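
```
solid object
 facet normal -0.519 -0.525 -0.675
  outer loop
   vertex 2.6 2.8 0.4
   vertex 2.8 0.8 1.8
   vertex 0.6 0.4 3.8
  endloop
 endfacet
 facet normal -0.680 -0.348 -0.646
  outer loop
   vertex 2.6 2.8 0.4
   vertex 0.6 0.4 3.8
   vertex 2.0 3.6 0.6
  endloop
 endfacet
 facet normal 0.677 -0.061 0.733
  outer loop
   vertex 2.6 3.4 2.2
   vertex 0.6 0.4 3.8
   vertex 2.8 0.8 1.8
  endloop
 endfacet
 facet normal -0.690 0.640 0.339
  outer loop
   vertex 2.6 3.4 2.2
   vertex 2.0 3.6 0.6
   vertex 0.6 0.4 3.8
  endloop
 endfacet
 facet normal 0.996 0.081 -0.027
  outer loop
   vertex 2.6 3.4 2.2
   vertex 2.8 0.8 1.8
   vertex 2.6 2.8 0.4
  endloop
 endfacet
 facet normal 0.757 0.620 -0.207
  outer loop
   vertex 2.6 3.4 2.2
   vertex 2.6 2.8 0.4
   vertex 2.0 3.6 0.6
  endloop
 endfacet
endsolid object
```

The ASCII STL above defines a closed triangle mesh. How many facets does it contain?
6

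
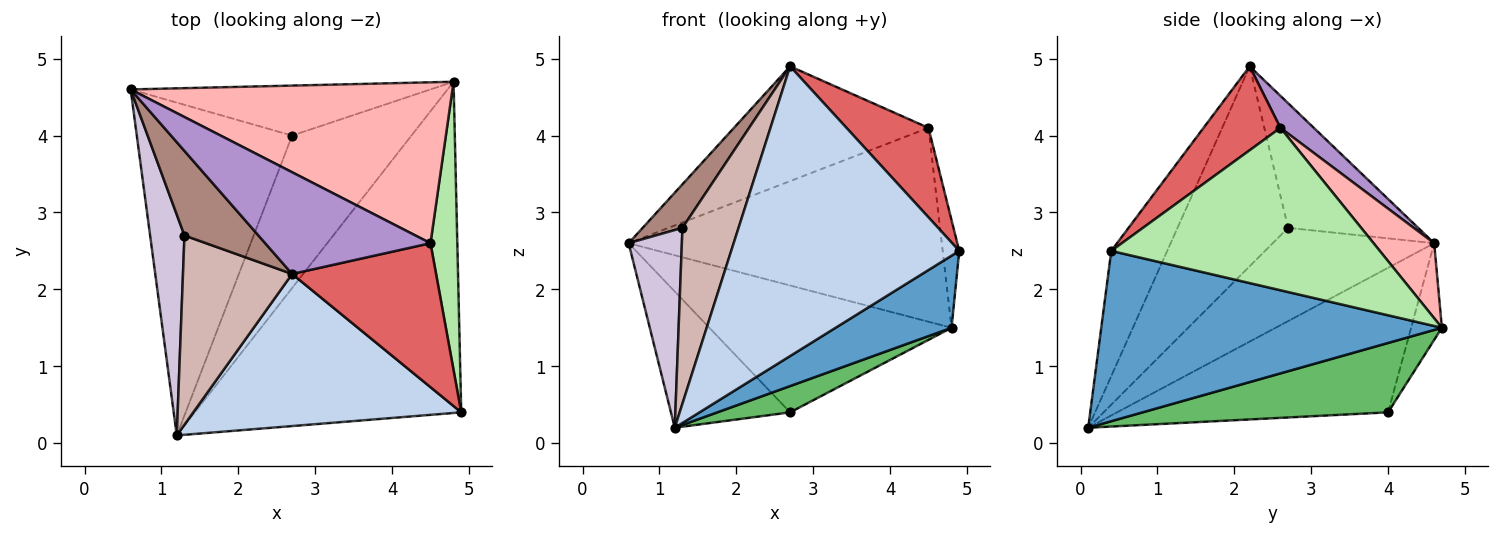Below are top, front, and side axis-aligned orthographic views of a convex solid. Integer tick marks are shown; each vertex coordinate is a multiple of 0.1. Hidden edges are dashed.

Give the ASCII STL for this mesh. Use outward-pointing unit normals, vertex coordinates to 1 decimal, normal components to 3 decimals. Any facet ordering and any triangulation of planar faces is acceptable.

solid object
 facet normal 0.530 -0.180 -0.829
  outer loop
   vertex 1.2 0.1 0.2
   vertex 4.8 4.7 1.5
   vertex 4.9 0.4 2.5
  endloop
 endfacet
 facet normal -0.212 -0.865 0.454
  outer loop
   vertex 2.7 2.2 4.9
   vertex 1.2 0.1 0.2
   vertex 4.9 0.4 2.5
  endloop
 endfacet
 facet normal -0.117 0.924 -0.364
  outer loop
   vertex 2.7 4.0 0.4
   vertex 0.6 4.6 2.6
   vertex 4.8 4.7 1.5
  endloop
 endfacet
 facet normal -0.653 0.287 -0.701
  outer loop
   vertex 2.7 4.0 0.4
   vertex 1.2 0.1 0.2
   vertex 0.6 4.6 2.6
  endloop
 endfacet
 facet normal 0.497 -0.147 -0.855
  outer loop
   vertex 2.7 4.0 0.4
   vertex 4.8 4.7 1.5
   vertex 1.2 0.1 0.2
  endloop
 endfacet
 facet normal 0.985 0.061 0.163
  outer loop
   vertex 4.5 2.6 4.1
   vertex 4.9 0.4 2.5
   vertex 4.8 4.7 1.5
  endloop
 endfacet
 facet normal 0.443 -0.473 0.761
  outer loop
   vertex 4.5 2.6 4.1
   vertex 2.7 2.2 4.9
   vertex 4.9 0.4 2.5
  endloop
 endfacet
 facet normal 0.147 0.761 0.632
  outer loop
   vertex 4.5 2.6 4.1
   vertex 4.8 4.7 1.5
   vertex 0.6 4.6 2.6
  endloop
 endfacet
 facet normal 0.128 0.742 0.658
  outer loop
   vertex 4.5 2.6 4.1
   vertex 0.6 4.6 2.6
   vertex 2.7 2.2 4.9
  endloop
 endfacet
 facet normal -0.897 -0.296 0.330
  outer loop
   vertex 1.3 2.7 2.8
   vertex 0.6 4.6 2.6
   vertex 1.2 0.1 0.2
  endloop
 endfacet
 facet normal -0.832 -0.254 0.494
  outer loop
   vertex 1.3 2.7 2.8
   vertex 2.7 2.2 4.9
   vertex 0.6 4.6 2.6
  endloop
 endfacet
 facet normal -0.802 -0.407 0.438
  outer loop
   vertex 1.3 2.7 2.8
   vertex 1.2 0.1 0.2
   vertex 2.7 2.2 4.9
  endloop
 endfacet
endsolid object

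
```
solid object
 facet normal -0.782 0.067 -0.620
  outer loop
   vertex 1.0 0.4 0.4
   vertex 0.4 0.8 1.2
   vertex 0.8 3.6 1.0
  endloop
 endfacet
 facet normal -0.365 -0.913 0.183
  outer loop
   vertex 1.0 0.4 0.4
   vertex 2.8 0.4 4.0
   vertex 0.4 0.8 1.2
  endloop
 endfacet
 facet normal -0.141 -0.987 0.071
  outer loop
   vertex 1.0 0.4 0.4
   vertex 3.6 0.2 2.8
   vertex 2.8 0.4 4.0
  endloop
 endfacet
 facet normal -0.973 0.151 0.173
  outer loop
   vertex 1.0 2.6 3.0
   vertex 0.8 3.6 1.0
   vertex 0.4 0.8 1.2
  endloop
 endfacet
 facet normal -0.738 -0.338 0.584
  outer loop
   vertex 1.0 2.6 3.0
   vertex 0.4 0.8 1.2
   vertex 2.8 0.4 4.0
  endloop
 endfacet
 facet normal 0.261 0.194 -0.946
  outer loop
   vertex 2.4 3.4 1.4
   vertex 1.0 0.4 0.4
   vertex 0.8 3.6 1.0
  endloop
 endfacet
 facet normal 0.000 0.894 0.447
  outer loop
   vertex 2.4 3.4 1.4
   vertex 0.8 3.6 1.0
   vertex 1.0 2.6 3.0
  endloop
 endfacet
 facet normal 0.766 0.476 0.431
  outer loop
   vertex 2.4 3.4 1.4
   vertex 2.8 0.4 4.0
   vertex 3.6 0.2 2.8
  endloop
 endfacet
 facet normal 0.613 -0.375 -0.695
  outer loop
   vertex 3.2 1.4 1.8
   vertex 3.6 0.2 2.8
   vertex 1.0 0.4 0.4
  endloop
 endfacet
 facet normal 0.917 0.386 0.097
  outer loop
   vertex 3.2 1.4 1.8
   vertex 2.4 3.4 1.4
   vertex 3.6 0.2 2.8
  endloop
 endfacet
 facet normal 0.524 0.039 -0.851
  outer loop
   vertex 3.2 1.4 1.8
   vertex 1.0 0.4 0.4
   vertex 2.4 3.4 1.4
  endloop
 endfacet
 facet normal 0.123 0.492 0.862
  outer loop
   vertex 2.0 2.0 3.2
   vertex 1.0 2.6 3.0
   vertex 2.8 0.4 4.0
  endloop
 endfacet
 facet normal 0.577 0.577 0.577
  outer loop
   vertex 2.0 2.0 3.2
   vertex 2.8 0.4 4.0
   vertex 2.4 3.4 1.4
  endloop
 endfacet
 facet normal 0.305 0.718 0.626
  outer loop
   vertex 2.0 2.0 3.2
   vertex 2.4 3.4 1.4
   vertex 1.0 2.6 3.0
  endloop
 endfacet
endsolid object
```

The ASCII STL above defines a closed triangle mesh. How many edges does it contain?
21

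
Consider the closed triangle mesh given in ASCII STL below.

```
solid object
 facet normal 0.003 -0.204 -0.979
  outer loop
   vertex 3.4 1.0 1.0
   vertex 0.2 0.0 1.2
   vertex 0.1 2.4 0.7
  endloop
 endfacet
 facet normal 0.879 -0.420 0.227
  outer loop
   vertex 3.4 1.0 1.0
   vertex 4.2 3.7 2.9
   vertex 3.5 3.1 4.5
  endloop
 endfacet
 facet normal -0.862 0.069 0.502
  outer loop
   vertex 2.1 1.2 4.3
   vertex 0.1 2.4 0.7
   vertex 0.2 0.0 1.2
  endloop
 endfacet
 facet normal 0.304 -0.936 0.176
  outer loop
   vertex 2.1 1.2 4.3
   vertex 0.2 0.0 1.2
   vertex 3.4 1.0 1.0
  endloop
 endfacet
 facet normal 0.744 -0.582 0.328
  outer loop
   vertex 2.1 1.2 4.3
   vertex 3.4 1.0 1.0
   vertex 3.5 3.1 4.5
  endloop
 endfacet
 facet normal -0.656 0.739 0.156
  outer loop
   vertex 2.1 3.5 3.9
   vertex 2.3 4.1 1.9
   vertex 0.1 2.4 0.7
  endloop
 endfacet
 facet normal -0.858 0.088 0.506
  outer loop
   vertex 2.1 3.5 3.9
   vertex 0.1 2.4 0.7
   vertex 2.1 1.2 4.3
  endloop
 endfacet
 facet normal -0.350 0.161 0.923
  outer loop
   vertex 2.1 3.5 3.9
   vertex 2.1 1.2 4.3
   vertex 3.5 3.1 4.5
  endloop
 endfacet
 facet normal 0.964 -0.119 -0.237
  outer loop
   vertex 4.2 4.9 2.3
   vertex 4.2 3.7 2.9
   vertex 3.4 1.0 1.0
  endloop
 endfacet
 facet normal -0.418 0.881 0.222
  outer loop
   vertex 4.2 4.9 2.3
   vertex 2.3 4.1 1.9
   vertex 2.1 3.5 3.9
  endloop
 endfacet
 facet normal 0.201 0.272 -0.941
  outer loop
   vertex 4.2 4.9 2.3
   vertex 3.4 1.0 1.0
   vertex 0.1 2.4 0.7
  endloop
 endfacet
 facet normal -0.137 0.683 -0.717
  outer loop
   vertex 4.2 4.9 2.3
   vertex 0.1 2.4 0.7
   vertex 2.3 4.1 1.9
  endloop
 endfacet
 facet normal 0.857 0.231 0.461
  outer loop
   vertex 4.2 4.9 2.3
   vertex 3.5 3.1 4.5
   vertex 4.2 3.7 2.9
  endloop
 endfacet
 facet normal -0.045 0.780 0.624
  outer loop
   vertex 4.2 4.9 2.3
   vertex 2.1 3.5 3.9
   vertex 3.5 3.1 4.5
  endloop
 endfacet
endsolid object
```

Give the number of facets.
14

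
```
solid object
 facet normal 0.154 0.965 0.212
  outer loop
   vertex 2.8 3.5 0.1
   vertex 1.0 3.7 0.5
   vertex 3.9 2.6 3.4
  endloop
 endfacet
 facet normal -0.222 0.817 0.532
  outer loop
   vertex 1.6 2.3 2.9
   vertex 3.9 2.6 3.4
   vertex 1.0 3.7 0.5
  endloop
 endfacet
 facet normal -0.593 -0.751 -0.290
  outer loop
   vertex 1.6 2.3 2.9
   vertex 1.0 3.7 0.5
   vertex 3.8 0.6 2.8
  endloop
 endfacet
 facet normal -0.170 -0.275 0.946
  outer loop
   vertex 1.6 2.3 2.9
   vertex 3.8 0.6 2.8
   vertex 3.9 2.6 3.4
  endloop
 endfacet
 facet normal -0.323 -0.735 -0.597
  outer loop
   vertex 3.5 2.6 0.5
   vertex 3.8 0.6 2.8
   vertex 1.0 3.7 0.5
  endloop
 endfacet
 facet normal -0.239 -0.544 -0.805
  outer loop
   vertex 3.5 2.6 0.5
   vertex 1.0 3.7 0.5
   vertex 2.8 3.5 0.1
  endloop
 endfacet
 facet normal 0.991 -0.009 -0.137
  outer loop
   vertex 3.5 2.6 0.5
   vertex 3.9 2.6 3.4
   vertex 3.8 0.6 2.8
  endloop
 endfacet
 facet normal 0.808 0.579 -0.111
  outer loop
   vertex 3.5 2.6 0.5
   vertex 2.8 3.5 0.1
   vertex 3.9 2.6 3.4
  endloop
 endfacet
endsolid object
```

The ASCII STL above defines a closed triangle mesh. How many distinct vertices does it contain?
6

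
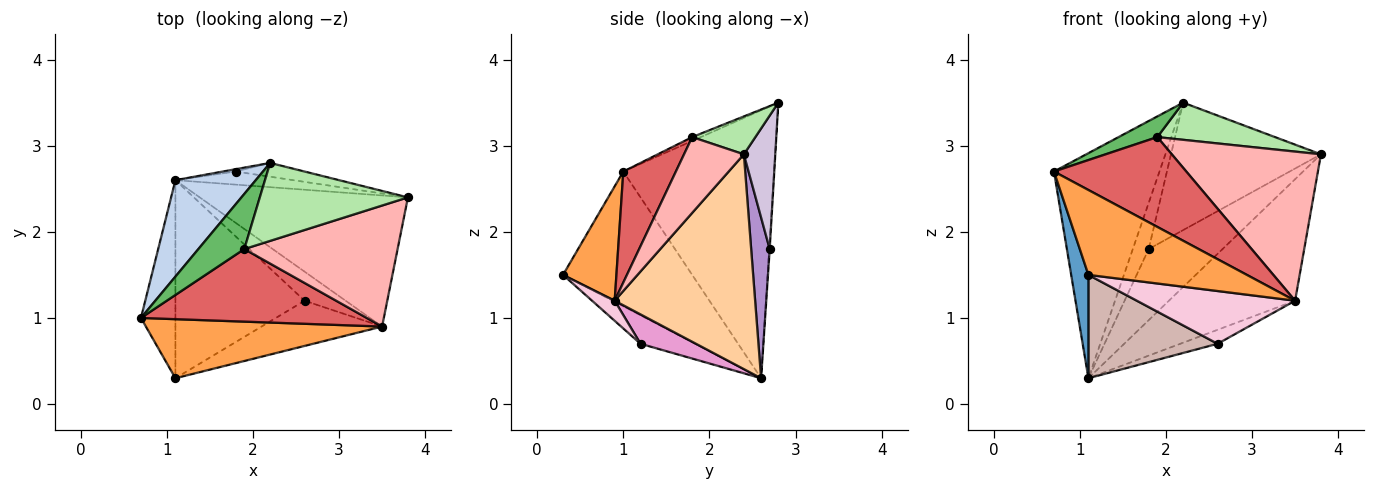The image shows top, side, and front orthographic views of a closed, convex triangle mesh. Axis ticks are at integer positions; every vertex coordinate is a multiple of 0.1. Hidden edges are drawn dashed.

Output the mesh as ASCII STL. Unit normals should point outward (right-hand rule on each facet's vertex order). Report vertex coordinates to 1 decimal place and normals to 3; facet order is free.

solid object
 facet normal -0.961 -0.128 -0.246
  outer loop
   vertex 1.1 0.3 1.5
   vertex 0.7 1.0 2.7
   vertex 1.1 2.6 0.3
  endloop
 endfacet
 facet normal -0.796 0.557 0.239
  outer loop
   vertex 2.2 2.8 3.5
   vertex 1.1 2.6 0.3
   vertex 0.7 1.0 2.7
  endloop
 endfacet
 facet normal 0.267 -0.791 0.550
  outer loop
   vertex 3.5 0.9 1.2
   vertex 0.7 1.0 2.7
   vertex 1.1 0.3 1.5
  endloop
 endfacet
 facet normal 0.603 0.542 -0.585
  outer loop
   vertex 3.5 0.9 1.2
   vertex 1.1 2.6 0.3
   vertex 3.8 2.4 2.9
  endloop
 endfacet
 facet normal -0.078 -0.350 0.933
  outer loop
   vertex 1.9 1.8 3.1
   vertex 2.2 2.8 3.5
   vertex 0.7 1.0 2.7
  endloop
 endfacet
 facet normal 0.225 -0.419 0.880
  outer loop
   vertex 1.9 1.8 3.1
   vertex 3.8 2.4 2.9
   vertex 2.2 2.8 3.5
  endloop
 endfacet
 facet normal 0.295 -0.743 0.601
  outer loop
   vertex 1.9 1.8 3.1
   vertex 0.7 1.0 2.7
   vertex 3.5 0.9 1.2
  endloop
 endfacet
 facet normal 0.297 -0.741 0.602
  outer loop
   vertex 1.9 1.8 3.1
   vertex 3.5 0.9 1.2
   vertex 3.8 2.4 2.9
  endloop
 endfacet
 facet normal 0.240 0.955 -0.176
  outer loop
   vertex 1.8 2.7 1.8
   vertex 3.8 2.4 2.9
   vertex 1.1 2.6 0.3
  endloop
 endfacet
 facet normal 0.204 0.973 -0.105
  outer loop
   vertex 1.8 2.7 1.8
   vertex 2.2 2.8 3.5
   vertex 3.8 2.4 2.9
  endloop
 endfacet
 facet normal -0.034 0.998 -0.051
  outer loop
   vertex 1.8 2.7 1.8
   vertex 1.1 2.6 0.3
   vertex 2.2 2.8 3.5
  endloop
 endfacet
 facet normal -0.192 -0.454 -0.870
  outer loop
   vertex 2.6 1.2 0.7
   vertex 1.1 0.3 1.5
   vertex 1.1 2.6 0.3
  endloop
 endfacet
 facet normal 0.542 0.365 -0.757
  outer loop
   vertex 2.6 1.2 0.7
   vertex 1.1 2.6 0.3
   vertex 3.5 0.9 1.2
  endloop
 endfacet
 facet normal 0.108 -0.755 -0.647
  outer loop
   vertex 2.6 1.2 0.7
   vertex 3.5 0.9 1.2
   vertex 1.1 0.3 1.5
  endloop
 endfacet
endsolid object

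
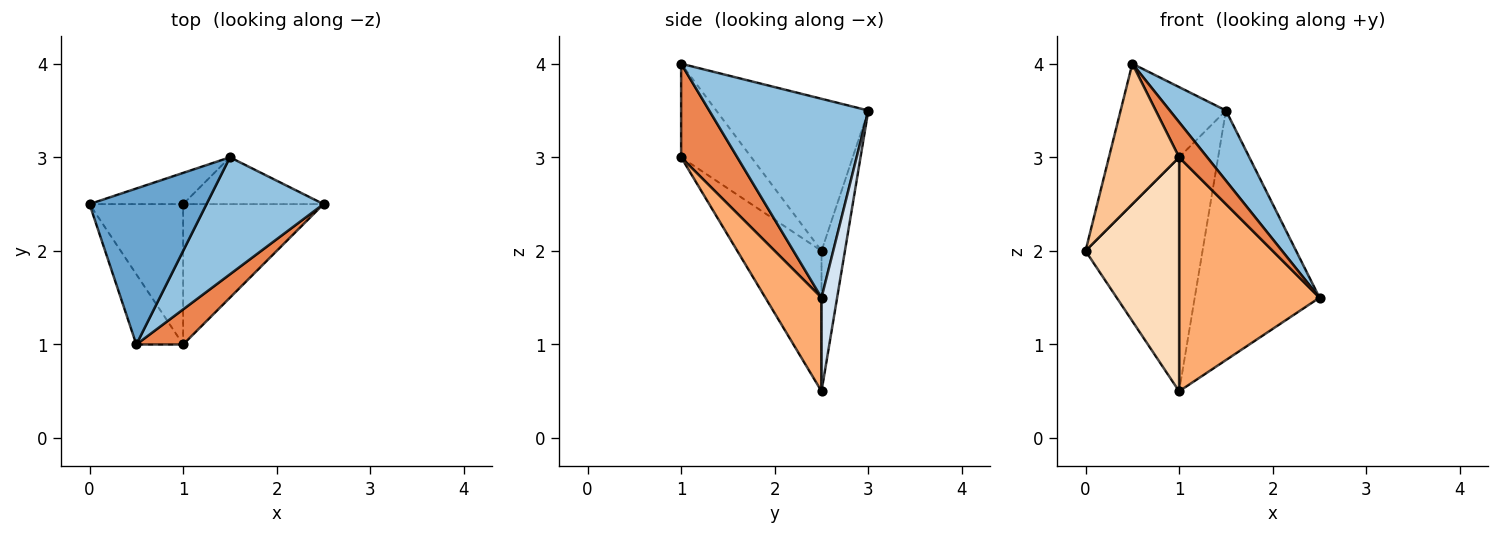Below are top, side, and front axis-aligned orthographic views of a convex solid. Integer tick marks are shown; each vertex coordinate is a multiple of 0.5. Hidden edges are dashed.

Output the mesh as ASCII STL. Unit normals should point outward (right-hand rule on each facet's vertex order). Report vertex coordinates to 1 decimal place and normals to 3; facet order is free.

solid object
 facet normal -0.695 0.481 0.535
  outer loop
   vertex 1.5 3.0 3.5
   vertex 0.0 2.5 2.0
   vertex 0.5 1.0 4.0
  endloop
 endfacet
 facet normal 0.825 -0.291 0.485
  outer loop
   vertex 1.5 3.0 3.5
   vertex 0.5 1.0 4.0
   vertex 2.5 2.5 1.5
  endloop
 endfacet
 facet normal -0.194 0.972 -0.130
  outer loop
   vertex 1.0 2.5 0.5
   vertex 0.0 2.5 2.0
   vertex 1.5 3.0 3.5
  endloop
 endfacet
 facet normal 0.122 0.976 -0.183
  outer loop
   vertex 1.0 2.5 0.5
   vertex 1.5 3.0 3.5
   vertex 2.5 2.5 1.5
  endloop
 endfacet
 facet normal 0.816 -0.408 0.408
  outer loop
   vertex 1.0 1.0 3.0
   vertex 2.5 2.5 1.5
   vertex 0.5 1.0 4.0
  endloop
 endfacet
 facet normal 0.324 -0.811 -0.487
  outer loop
   vertex 1.0 1.0 3.0
   vertex 1.0 2.5 0.5
   vertex 2.5 2.5 1.5
  endloop
 endfacet
 facet normal -0.667 -0.667 -0.333
  outer loop
   vertex 1.0 1.0 3.0
   vertex 0.5 1.0 4.0
   vertex 0.0 2.5 2.0
  endloop
 endfacet
 facet normal -0.611 -0.679 -0.407
  outer loop
   vertex 1.0 1.0 3.0
   vertex 0.0 2.5 2.0
   vertex 1.0 2.5 0.5
  endloop
 endfacet
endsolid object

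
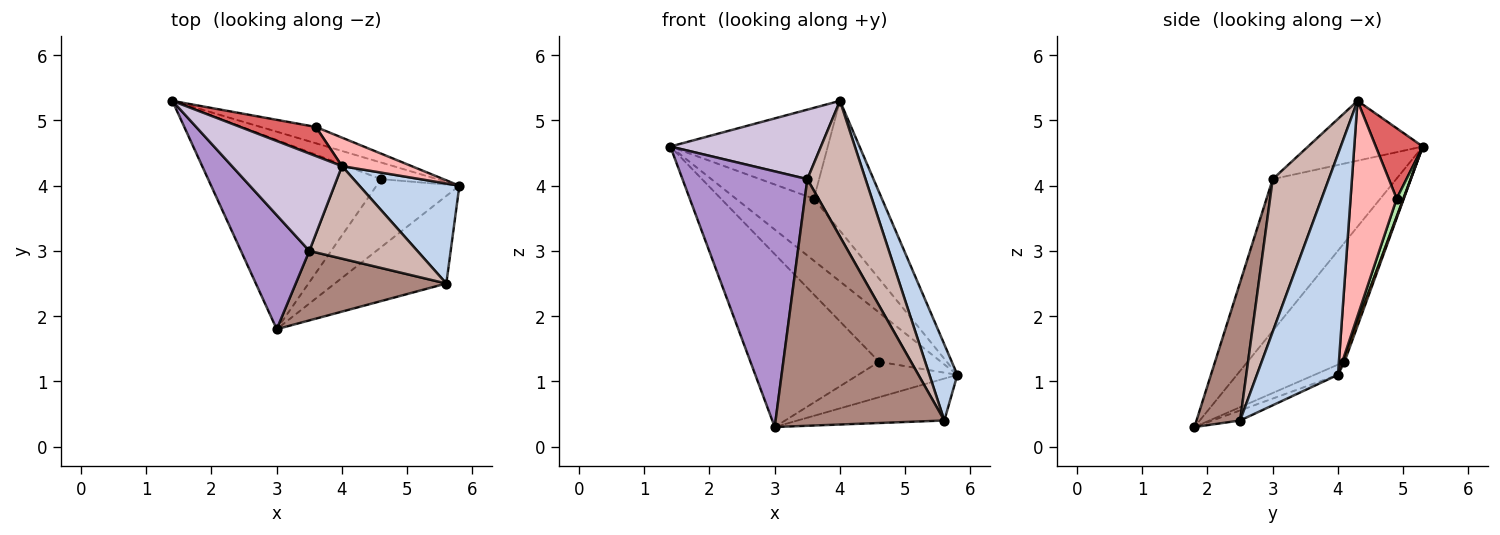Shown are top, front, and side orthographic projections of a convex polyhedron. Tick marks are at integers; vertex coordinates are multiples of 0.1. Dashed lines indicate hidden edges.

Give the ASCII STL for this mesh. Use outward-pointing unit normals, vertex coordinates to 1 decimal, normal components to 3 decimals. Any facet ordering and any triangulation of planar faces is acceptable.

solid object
 facet normal -0.081 0.430 -0.899
  outer loop
   vertex 5.6 2.5 0.4
   vertex 3.0 1.8 0.3
   vertex 5.8 4.0 1.1
  endloop
 endfacet
 facet normal 0.869 -0.300 0.394
  outer loop
   vertex 5.6 2.5 0.4
   vertex 5.8 4.0 1.1
   vertex 4.0 4.3 5.3
  endloop
 endfacet
 facet normal 0.026 0.947 -0.320
  outer loop
   vertex 4.6 4.1 1.3
   vertex 1.4 5.3 4.6
   vertex 5.8 4.0 1.1
  endloop
 endfacet
 facet normal -0.453 0.601 -0.658
  outer loop
   vertex 4.6 4.1 1.3
   vertex 3.0 1.8 0.3
   vertex 1.4 5.3 4.6
  endloop
 endfacet
 facet normal -0.109 0.459 -0.882
  outer loop
   vertex 4.6 4.1 1.3
   vertex 5.8 4.0 1.1
   vertex 3.0 1.8 0.3
  endloop
 endfacet
 facet normal 0.083 0.964 -0.254
  outer loop
   vertex 3.6 4.9 3.8
   vertex 5.8 4.0 1.1
   vertex 1.4 5.3 4.6
  endloop
 endfacet
 facet normal 0.273 0.916 0.294
  outer loop
   vertex 3.6 4.9 3.8
   vertex 1.4 5.3 4.6
   vertex 4.0 4.3 5.3
  endloop
 endfacet
 facet normal 0.552 0.814 0.178
  outer loop
   vertex 3.6 4.9 3.8
   vertex 4.0 4.3 5.3
   vertex 5.8 4.0 1.1
  endloop
 endfacet
 facet normal -0.670 -0.678 0.302
  outer loop
   vertex 3.5 3.0 4.1
   vertex 1.4 5.3 4.6
   vertex 3.0 1.8 0.3
  endloop
 endfacet
 facet normal -0.405 -0.531 0.744
  outer loop
   vertex 3.5 3.0 4.1
   vertex 4.0 4.3 5.3
   vertex 1.4 5.3 4.6
  endloop
 endfacet
 facet normal 0.241 -0.934 0.263
  outer loop
   vertex 3.5 3.0 4.1
   vertex 3.0 1.8 0.3
   vertex 5.6 2.5 0.4
  endloop
 endfacet
 facet normal 0.623 -0.646 0.441
  outer loop
   vertex 3.5 3.0 4.1
   vertex 5.6 2.5 0.4
   vertex 4.0 4.3 5.3
  endloop
 endfacet
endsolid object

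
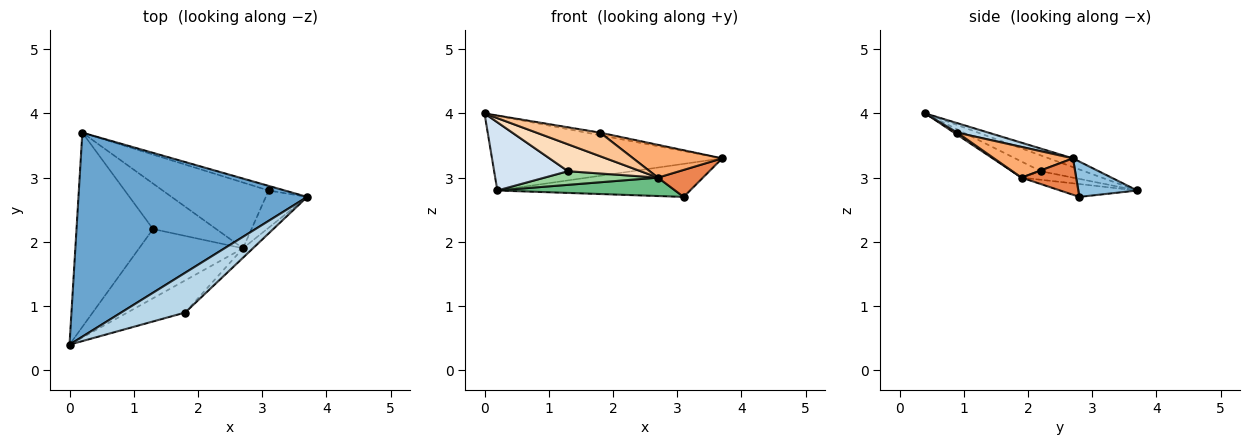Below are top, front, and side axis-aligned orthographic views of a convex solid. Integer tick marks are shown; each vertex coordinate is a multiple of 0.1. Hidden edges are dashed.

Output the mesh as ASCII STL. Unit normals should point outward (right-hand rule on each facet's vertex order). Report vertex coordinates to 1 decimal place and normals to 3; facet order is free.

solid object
 facet normal -0.036 0.343 0.938
  outer loop
   vertex 0.2 3.7 2.8
   vertex 0.0 0.4 4.0
   vertex 3.7 2.7 3.3
  endloop
 endfacet
 facet normal 0.290 0.948 -0.132
  outer loop
   vertex 3.1 2.8 2.7
   vertex 0.2 3.7 2.8
   vertex 3.7 2.7 3.3
  endloop
 endfacet
 facet normal 0.147 0.065 0.987
  outer loop
   vertex 1.8 0.9 3.7
   vertex 3.7 2.7 3.3
   vertex 0.0 0.4 4.0
  endloop
 endfacet
 facet normal -0.191 -0.325 -0.926
  outer loop
   vertex 1.3 2.2 3.1
   vertex 0.0 0.4 4.0
   vertex 0.2 3.7 2.8
  endloop
 endfacet
 facet normal 0.580 -0.478 -0.660
  outer loop
   vertex 2.7 1.9 3.0
   vertex 3.1 2.8 2.7
   vertex 3.7 2.7 3.3
  endloop
 endfacet
 facet normal 0.648 -0.731 -0.211
  outer loop
   vertex 2.7 1.9 3.0
   vertex 3.7 2.7 3.3
   vertex 1.8 0.9 3.7
  endloop
 endfacet
 facet normal 0.030 -0.591 -0.806
  outer loop
   vertex 2.7 1.9 3.0
   vertex 1.8 0.9 3.7
   vertex 0.0 0.4 4.0
  endloop
 endfacet
 facet normal -0.143 -0.358 -0.923
  outer loop
   vertex 2.7 1.9 3.0
   vertex 0.0 0.4 4.0
   vertex 1.3 2.2 3.1
  endloop
 endfacet
 facet normal -0.116 -0.267 -0.957
  outer loop
   vertex 2.7 1.9 3.0
   vertex 0.2 3.7 2.8
   vertex 3.1 2.8 2.7
  endloop
 endfacet
 facet normal -0.129 -0.284 -0.950
  outer loop
   vertex 2.7 1.9 3.0
   vertex 1.3 2.2 3.1
   vertex 0.2 3.7 2.8
  endloop
 endfacet
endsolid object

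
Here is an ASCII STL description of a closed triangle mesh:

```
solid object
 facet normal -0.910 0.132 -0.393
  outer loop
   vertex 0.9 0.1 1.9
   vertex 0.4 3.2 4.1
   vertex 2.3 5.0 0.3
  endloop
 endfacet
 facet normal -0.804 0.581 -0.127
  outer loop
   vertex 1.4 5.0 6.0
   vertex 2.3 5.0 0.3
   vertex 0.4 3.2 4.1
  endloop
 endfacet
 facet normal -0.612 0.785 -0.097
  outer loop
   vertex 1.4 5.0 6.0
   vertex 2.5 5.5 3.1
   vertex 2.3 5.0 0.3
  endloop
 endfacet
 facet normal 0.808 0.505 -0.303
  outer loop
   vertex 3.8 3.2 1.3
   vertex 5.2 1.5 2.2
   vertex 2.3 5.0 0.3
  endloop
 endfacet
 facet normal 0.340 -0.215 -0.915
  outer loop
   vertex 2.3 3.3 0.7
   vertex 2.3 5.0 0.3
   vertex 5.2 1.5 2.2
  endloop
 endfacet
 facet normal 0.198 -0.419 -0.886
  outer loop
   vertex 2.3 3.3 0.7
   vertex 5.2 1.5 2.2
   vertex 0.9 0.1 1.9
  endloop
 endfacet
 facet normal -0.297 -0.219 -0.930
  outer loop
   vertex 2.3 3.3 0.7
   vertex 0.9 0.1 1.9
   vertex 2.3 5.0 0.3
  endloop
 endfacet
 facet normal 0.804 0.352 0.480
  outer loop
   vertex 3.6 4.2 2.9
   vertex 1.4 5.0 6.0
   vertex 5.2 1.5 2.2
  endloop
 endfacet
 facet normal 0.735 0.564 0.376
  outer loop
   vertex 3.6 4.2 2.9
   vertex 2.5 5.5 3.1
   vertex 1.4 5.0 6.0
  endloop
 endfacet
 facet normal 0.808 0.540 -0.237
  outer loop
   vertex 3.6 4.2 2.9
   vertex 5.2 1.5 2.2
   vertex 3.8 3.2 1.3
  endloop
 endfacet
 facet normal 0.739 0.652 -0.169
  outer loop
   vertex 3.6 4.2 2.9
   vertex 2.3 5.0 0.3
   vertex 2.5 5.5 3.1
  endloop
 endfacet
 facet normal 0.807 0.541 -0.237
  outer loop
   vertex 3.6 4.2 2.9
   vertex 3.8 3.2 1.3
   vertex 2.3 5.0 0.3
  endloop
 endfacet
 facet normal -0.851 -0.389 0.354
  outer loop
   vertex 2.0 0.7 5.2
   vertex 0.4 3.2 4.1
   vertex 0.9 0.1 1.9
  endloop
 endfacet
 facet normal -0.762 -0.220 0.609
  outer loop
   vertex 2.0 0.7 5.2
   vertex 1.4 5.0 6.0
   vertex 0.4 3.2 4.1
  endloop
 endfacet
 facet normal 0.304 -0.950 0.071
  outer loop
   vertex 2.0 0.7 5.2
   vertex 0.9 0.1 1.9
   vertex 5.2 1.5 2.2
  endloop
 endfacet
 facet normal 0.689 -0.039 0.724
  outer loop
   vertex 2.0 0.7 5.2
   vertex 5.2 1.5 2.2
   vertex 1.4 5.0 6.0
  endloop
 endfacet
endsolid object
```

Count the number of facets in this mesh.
16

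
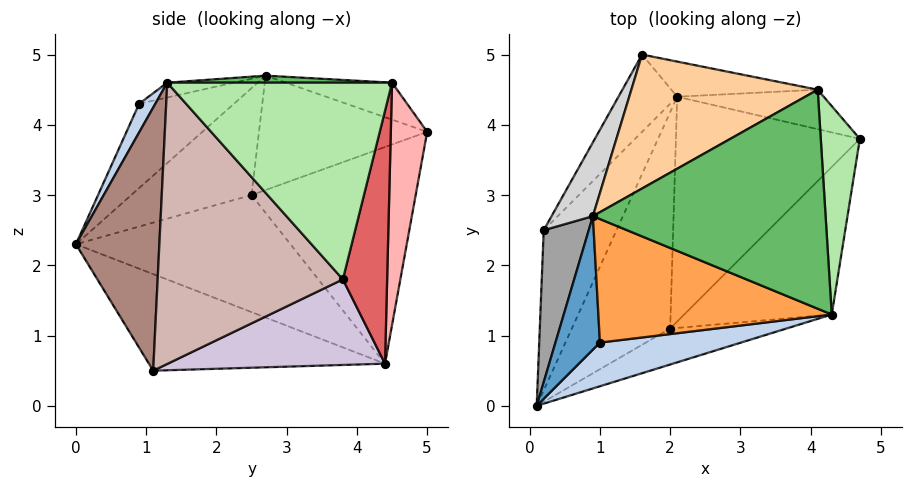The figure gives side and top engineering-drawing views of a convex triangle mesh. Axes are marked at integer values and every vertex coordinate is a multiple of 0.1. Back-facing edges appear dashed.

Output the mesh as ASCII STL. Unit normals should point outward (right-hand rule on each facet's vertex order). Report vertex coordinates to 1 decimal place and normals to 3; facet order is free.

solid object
 facet normal -0.874 -0.151 0.461
  outer loop
   vertex 1.0 0.9 4.3
   vertex 0.9 2.7 4.7
   vertex 0.1 0.0 2.3
  endloop
 endfacet
 facet normal 0.077 -0.922 0.380
  outer loop
   vertex 1.0 0.9 4.3
   vertex 0.1 0.0 2.3
   vertex 4.3 1.3 4.6
  endloop
 endfacet
 facet normal -0.062 -0.220 0.974
  outer loop
   vertex 1.0 0.9 4.3
   vertex 4.3 1.3 4.6
   vertex 0.9 2.7 4.7
  endloop
 endfacet
 facet normal -0.181 0.372 0.911
  outer loop
   vertex 4.1 4.5 4.6
   vertex 1.6 5.0 3.9
   vertex 0.9 2.7 4.7
  endloop
 endfacet
 facet normal 0.030 0.002 1.000
  outer loop
   vertex 4.1 4.5 4.6
   vertex 0.9 2.7 4.7
   vertex 4.3 1.3 4.6
  endloop
 endfacet
 facet normal 0.979 0.061 0.194
  outer loop
   vertex 4.1 4.5 4.6
   vertex 4.3 1.3 4.6
   vertex 4.7 3.8 1.8
  endloop
 endfacet
 facet normal 0.296 0.940 -0.171
  outer loop
   vertex 4.1 4.5 4.6
   vertex 4.7 3.8 1.8
   vertex 2.1 4.4 0.6
  endloop
 endfacet
 facet normal 0.232 0.963 -0.140
  outer loop
   vertex 4.1 4.5 4.6
   vertex 2.1 4.4 0.6
   vertex 1.6 5.0 3.9
  endloop
 endfacet
 facet normal -0.700 0.043 -0.713
  outer loop
   vertex 2.0 1.1 0.5
   vertex 0.1 0.0 2.3
   vertex 2.1 4.4 0.6
  endloop
 endfacet
 facet normal 0.422 0.015 -0.907
  outer loop
   vertex 2.0 1.1 0.5
   vertex 2.1 4.4 0.6
   vertex 4.7 3.8 1.8
  endloop
 endfacet
 facet normal 0.373 -0.913 -0.165
  outer loop
   vertex 2.0 1.1 0.5
   vertex 4.3 1.3 4.6
   vertex 0.1 0.0 2.3
  endloop
 endfacet
 facet normal 0.738 -0.552 -0.387
  outer loop
   vertex 2.0 1.1 0.5
   vertex 4.7 3.8 1.8
   vertex 4.3 1.3 4.6
  endloop
 endfacet
 facet normal -0.835 0.179 -0.520
  outer loop
   vertex 0.2 2.5 3.0
   vertex 2.1 4.4 0.6
   vertex 0.1 0.0 2.3
  endloop
 endfacet
 facet normal -0.815 0.536 -0.221
  outer loop
   vertex 0.2 2.5 3.0
   vertex 1.6 5.0 3.9
   vertex 2.1 4.4 0.6
  endloop
 endfacet
 facet normal -0.919 -0.072 0.387
  outer loop
   vertex 0.2 2.5 3.0
   vertex 0.1 0.0 2.3
   vertex 0.9 2.7 4.7
  endloop
 endfacet
 facet normal -0.872 0.375 0.315
  outer loop
   vertex 0.2 2.5 3.0
   vertex 0.9 2.7 4.7
   vertex 1.6 5.0 3.9
  endloop
 endfacet
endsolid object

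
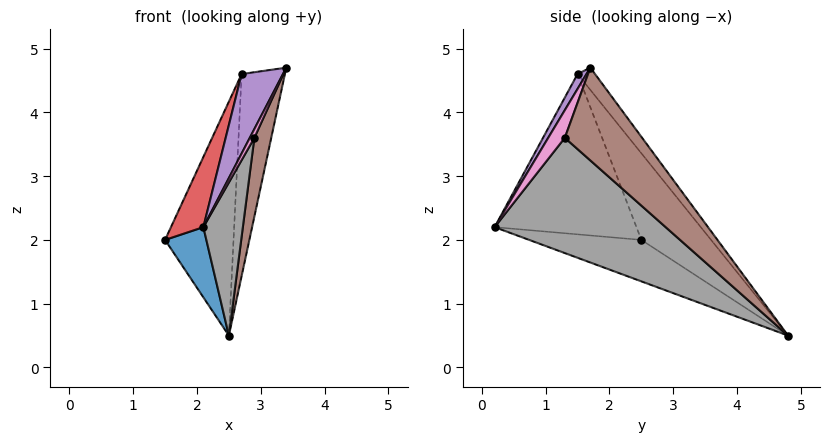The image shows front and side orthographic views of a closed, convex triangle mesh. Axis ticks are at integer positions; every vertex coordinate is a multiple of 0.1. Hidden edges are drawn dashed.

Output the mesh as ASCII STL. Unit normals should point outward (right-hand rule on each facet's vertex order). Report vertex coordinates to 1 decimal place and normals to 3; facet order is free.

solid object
 facet normal -0.614 -0.226 -0.756
  outer loop
   vertex 2.1 0.2 2.2
   vertex 1.5 2.5 2.0
   vertex 2.5 4.8 0.5
  endloop
 endfacet
 facet normal -0.612 0.601 0.514
  outer loop
   vertex 2.7 1.5 4.6
   vertex 2.5 4.8 0.5
   vertex 1.5 2.5 2.0
  endloop
 endfacet
 facet normal -0.297 0.737 0.607
  outer loop
   vertex 2.7 1.5 4.6
   vertex 3.4 1.7 4.7
   vertex 2.5 4.8 0.5
  endloop
 endfacet
 facet normal -0.916 -0.209 0.342
  outer loop
   vertex 2.7 1.5 4.6
   vertex 1.5 2.5 2.0
   vertex 2.1 0.2 2.2
  endloop
 endfacet
 facet normal 0.191 -0.882 0.430
  outer loop
   vertex 2.7 1.5 4.6
   vertex 2.1 0.2 2.2
   vertex 3.4 1.7 4.7
  endloop
 endfacet
 facet normal 0.917 -0.200 -0.344
  outer loop
   vertex 2.9 1.3 3.6
   vertex 2.5 4.8 0.5
   vertex 3.4 1.7 4.7
  endloop
 endfacet
 facet normal 0.912 -0.253 -0.323
  outer loop
   vertex 2.9 1.3 3.6
   vertex 3.4 1.7 4.7
   vertex 2.1 0.2 2.2
  endloop
 endfacet
 facet normal 0.911 -0.210 -0.355
  outer loop
   vertex 2.9 1.3 3.6
   vertex 2.1 0.2 2.2
   vertex 2.5 4.8 0.5
  endloop
 endfacet
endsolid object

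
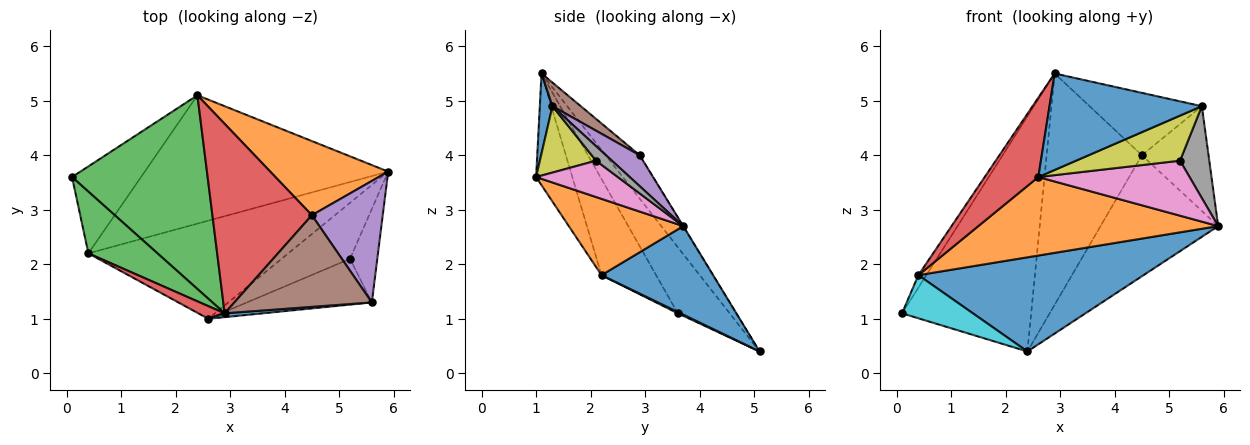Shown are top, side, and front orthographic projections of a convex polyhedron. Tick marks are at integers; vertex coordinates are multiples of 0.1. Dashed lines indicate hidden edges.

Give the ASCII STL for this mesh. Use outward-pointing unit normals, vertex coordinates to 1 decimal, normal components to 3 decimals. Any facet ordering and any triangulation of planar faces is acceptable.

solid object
 facet normal 0.083 -0.996 0.039
  outer loop
   vertex 5.6 1.3 4.9
   vertex 2.9 1.1 5.5
   vertex 2.6 1.0 3.6
  endloop
 endfacet
 facet normal 0.286 -0.599 -0.748
  outer loop
   vertex 0.4 2.2 1.8
   vertex 5.9 3.7 2.7
   vertex 2.6 1.0 3.6
  endloop
 endfacet
 facet normal -0.806 0.117 0.580
  outer loop
   vertex 0.4 2.2 1.8
   vertex 2.9 1.1 5.5
   vertex 0.1 3.6 1.1
  endloop
 endfacet
 facet normal -0.555 -0.821 0.131
  outer loop
   vertex 0.4 2.2 1.8
   vertex 2.6 1.0 3.6
   vertex 2.9 1.1 5.5
  endloop
 endfacet
 facet normal 0.313 0.620 0.719
  outer loop
   vertex 4.5 2.9 4.0
   vertex 5.6 1.3 4.9
   vertex 5.9 3.7 2.7
  endloop
 endfacet
 facet normal 0.141 0.557 0.818
  outer loop
   vertex 4.5 2.9 4.0
   vertex 2.9 1.1 5.5
   vertex 5.6 1.3 4.9
  endloop
 endfacet
 facet normal 0.354 -0.655 -0.667
  outer loop
   vertex 5.2 2.1 3.9
   vertex 2.6 1.0 3.6
   vertex 5.9 3.7 2.7
  endloop
 endfacet
 facet normal 0.355 -0.655 -0.666
  outer loop
   vertex 5.2 2.1 3.9
   vertex 5.9 3.7 2.7
   vertex 5.6 1.3 4.9
  endloop
 endfacet
 facet normal 0.354 -0.656 -0.666
  outer loop
   vertex 5.2 2.1 3.9
   vertex 5.6 1.3 4.9
   vertex 2.6 1.0 3.6
  endloop
 endfacet
 facet normal 0.017 -0.444 -0.896
  outer loop
   vertex 2.4 5.1 0.4
   vertex 0.4 2.2 1.8
   vertex 0.1 3.6 1.1
  endloop
 endfacet
 facet normal 0.281 -0.568 -0.774
  outer loop
   vertex 2.4 5.1 0.4
   vertex 5.9 3.7 2.7
   vertex 0.4 2.2 1.8
  endloop
 endfacet
 facet normal -0.002 0.853 0.522
  outer loop
   vertex 2.4 5.1 0.4
   vertex 4.5 2.9 4.0
   vertex 5.9 3.7 2.7
  endloop
 endfacet
 facet normal -0.296 0.737 0.607
  outer loop
   vertex 2.4 5.1 0.4
   vertex 0.1 3.6 1.1
   vertex 2.9 1.1 5.5
  endloop
 endfacet
 facet normal -0.266 0.746 0.611
  outer loop
   vertex 2.4 5.1 0.4
   vertex 2.9 1.1 5.5
   vertex 4.5 2.9 4.0
  endloop
 endfacet
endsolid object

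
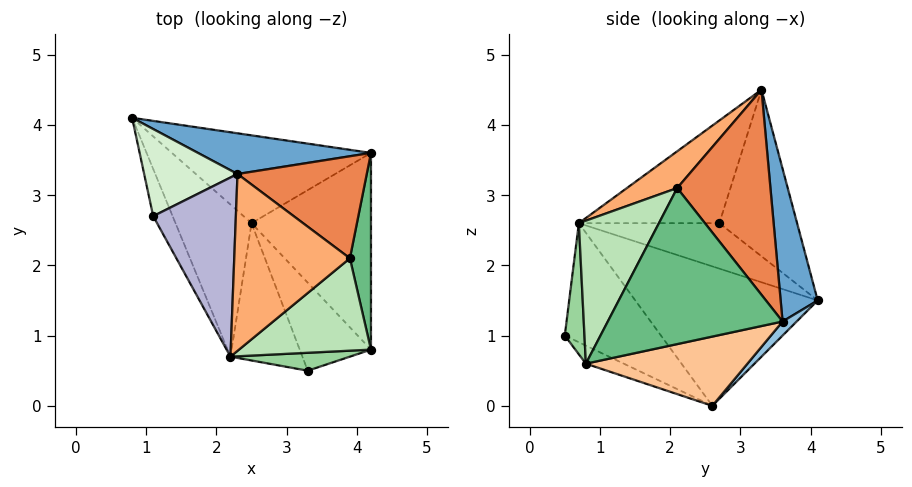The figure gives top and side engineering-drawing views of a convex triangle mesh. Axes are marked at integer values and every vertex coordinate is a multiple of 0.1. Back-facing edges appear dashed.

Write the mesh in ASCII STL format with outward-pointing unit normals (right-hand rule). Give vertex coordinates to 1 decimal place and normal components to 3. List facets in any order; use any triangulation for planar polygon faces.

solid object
 facet normal 0.159 0.971 0.180
  outer loop
   vertex 2.3 3.3 4.5
   vertex 4.2 3.6 1.2
   vertex 0.8 4.1 1.5
  endloop
 endfacet
 facet normal 0.048 0.733 -0.679
  outer loop
   vertex 2.5 2.6 0.0
   vertex 0.8 4.1 1.5
   vertex 4.2 3.6 1.2
  endloop
 endfacet
 facet normal -0.780 -0.459 -0.425
  outer loop
   vertex 2.2 0.7 2.6
   vertex 0.8 4.1 1.5
   vertex 2.5 2.6 0.0
  endloop
 endfacet
 facet normal -0.743 -0.497 -0.449
  outer loop
   vertex 2.2 0.7 2.6
   vertex 2.5 2.6 0.0
   vertex 3.3 0.5 1.0
  endloop
 endfacet
 facet normal 0.755 0.452 0.476
  outer loop
   vertex 3.9 2.1 3.1
   vertex 4.2 3.6 1.2
   vertex 2.3 3.3 4.5
  endloop
 endfacet
 facet normal 0.247 -0.578 0.778
  outer loop
   vertex 3.9 2.1 3.1
   vertex 2.3 3.3 4.5
   vertex 2.2 0.7 2.6
  endloop
 endfacet
 facet normal 0.493 0.182 -0.851
  outer loop
   vertex 4.2 0.8 0.6
   vertex 2.5 2.6 0.0
   vertex 4.2 3.6 1.2
  endloop
 endfacet
 facet normal -0.215 -0.485 -0.847
  outer loop
   vertex 4.2 0.8 0.6
   vertex 3.3 0.5 1.0
   vertex 2.5 2.6 0.0
  endloop
 endfacet
 facet normal 0.991 -0.029 0.134
  outer loop
   vertex 4.2 0.8 0.6
   vertex 4.2 3.6 1.2
   vertex 3.9 2.1 3.1
  endloop
 endfacet
 facet normal 0.446 -0.797 0.407
  outer loop
   vertex 4.2 0.8 0.6
   vertex 2.2 0.7 2.6
   vertex 3.3 0.5 1.0
  endloop
 endfacet
 facet normal 0.486 -0.750 0.448
  outer loop
   vertex 4.2 0.8 0.6
   vertex 3.9 2.1 3.1
   vertex 2.2 0.7 2.6
  endloop
 endfacet
 facet normal -0.856 0.193 0.480
  outer loop
   vertex 1.1 2.7 2.6
   vertex 2.3 3.3 4.5
   vertex 0.8 4.1 1.5
  endloop
 endfacet
 facet normal -0.821 -0.451 -0.351
  outer loop
   vertex 1.1 2.7 2.6
   vertex 0.8 4.1 1.5
   vertex 2.2 0.7 2.6
  endloop
 endfacet
 facet normal -0.716 -0.394 0.577
  outer loop
   vertex 1.1 2.7 2.6
   vertex 2.2 0.7 2.6
   vertex 2.3 3.3 4.5
  endloop
 endfacet
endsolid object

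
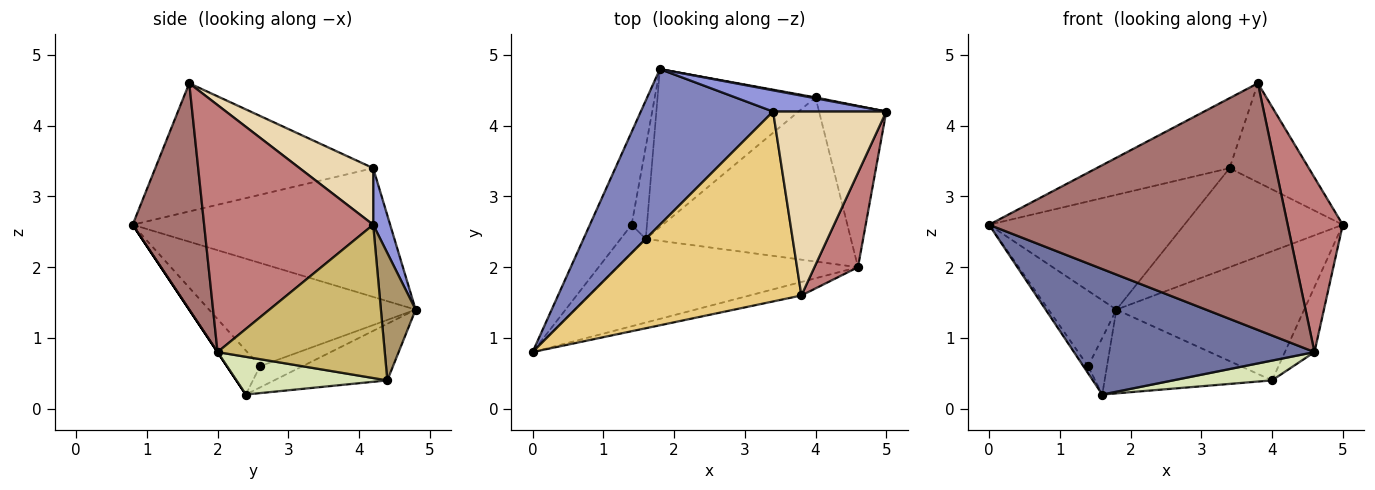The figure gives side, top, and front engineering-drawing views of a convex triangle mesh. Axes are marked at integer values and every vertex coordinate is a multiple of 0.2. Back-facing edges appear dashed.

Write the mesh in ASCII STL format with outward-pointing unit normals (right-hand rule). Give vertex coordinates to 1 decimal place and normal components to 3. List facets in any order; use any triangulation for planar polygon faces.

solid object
 facet normal 0.000 -0.832 -0.555
  outer loop
   vertex 4.6 2.0 0.8
   vertex 0.0 0.8 2.6
   vertex 1.6 2.4 0.2
  endloop
 endfacet
 facet normal -0.617 0.467 0.633
  outer loop
   vertex 3.4 4.2 3.4
   vertex 1.8 4.8 1.4
   vertex 0.0 0.8 2.6
  endloop
 endfacet
 facet normal 0.104 0.972 0.208
  outer loop
   vertex 3.4 4.2 3.4
   vertex 5.0 4.2 2.6
   vertex 1.8 4.8 1.4
  endloop
 endfacet
 facet normal -0.887 0.292 -0.358
  outer loop
   vertex 1.4 2.6 0.6
   vertex 0.0 0.8 2.6
   vertex 1.8 4.8 1.4
  endloop
 endfacet
 facet normal -0.862 0.123 -0.492
  outer loop
   vertex 1.4 2.6 0.6
   vertex 1.6 2.4 0.2
   vertex 0.0 0.8 2.6
  endloop
 endfacet
 facet normal -0.763 0.339 -0.551
  outer loop
   vertex 1.4 2.6 0.6
   vertex 1.8 4.8 1.4
   vertex 1.6 2.4 0.2
  endloop
 endfacet
 facet normal -0.302 0.446 -0.842
  outer loop
   vertex 4.0 4.4 0.4
   vertex 1.6 2.4 0.2
   vertex 1.8 4.8 1.4
  endloop
 endfacet
 facet normal 0.180 -0.118 -0.977
  outer loop
   vertex 4.0 4.4 0.4
   vertex 4.6 2.0 0.8
   vertex 1.6 2.4 0.2
  endloop
 endfacet
 facet normal 0.182 0.983 0.007
  outer loop
   vertex 4.0 4.4 0.4
   vertex 1.8 4.8 1.4
   vertex 5.0 4.2 2.6
  endloop
 endfacet
 facet normal 0.904 0.160 -0.396
  outer loop
   vertex 4.0 4.4 0.4
   vertex 5.0 4.2 2.6
   vertex 4.6 2.0 0.8
  endloop
 endfacet
 facet normal -0.493 0.301 0.816
  outer loop
   vertex 3.8 1.6 4.6
   vertex 3.4 4.2 3.4
   vertex 0.0 0.8 2.6
  endloop
 endfacet
 facet normal 0.403 0.434 0.806
  outer loop
   vertex 3.8 1.6 4.6
   vertex 5.0 4.2 2.6
   vertex 3.4 4.2 3.4
  endloop
 endfacet
 facet normal 0.232 -0.971 -0.053
  outer loop
   vertex 3.8 1.6 4.6
   vertex 0.0 0.8 2.6
   vertex 4.6 2.0 0.8
  endloop
 endfacet
 facet normal 0.938 -0.306 0.165
  outer loop
   vertex 3.8 1.6 4.6
   vertex 4.6 2.0 0.8
   vertex 5.0 4.2 2.6
  endloop
 endfacet
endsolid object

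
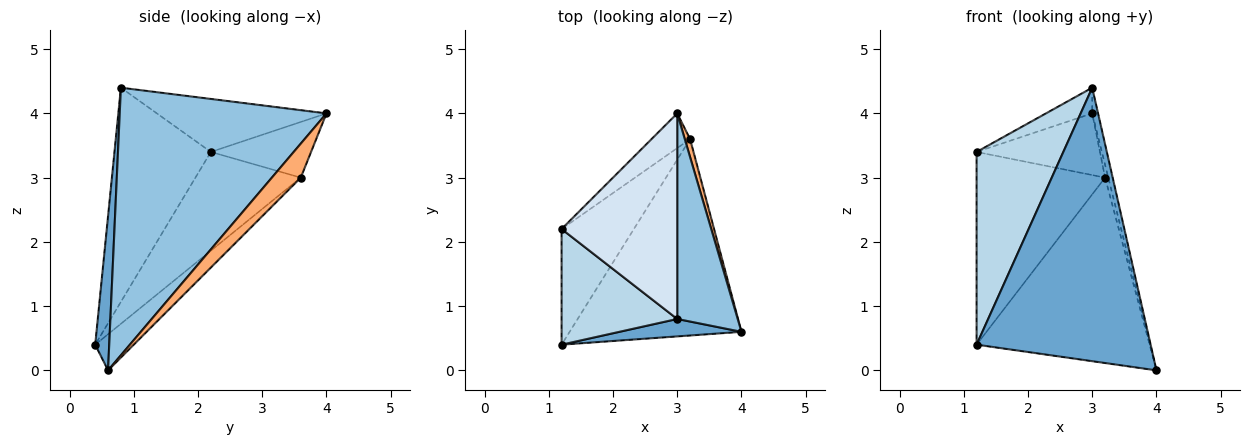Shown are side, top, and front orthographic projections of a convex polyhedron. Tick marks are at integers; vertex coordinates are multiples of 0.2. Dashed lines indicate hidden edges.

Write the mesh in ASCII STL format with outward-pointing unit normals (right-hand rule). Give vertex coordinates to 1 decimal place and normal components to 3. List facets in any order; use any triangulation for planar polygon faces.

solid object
 facet normal 0.080 -0.995 0.063
  outer loop
   vertex 3.0 0.8 4.4
   vertex 1.2 0.4 0.4
   vertex 4.0 0.6 0.0
  endloop
 endfacet
 facet normal 0.975 0.028 0.220
  outer loop
   vertex 3.0 0.8 4.4
   vertex 4.0 0.6 0.0
   vertex 3.0 4.0 4.0
  endloop
 endfacet
 facet normal -0.690 -0.621 0.372
  outer loop
   vertex 1.2 2.2 3.4
   vertex 1.2 0.4 0.4
   vertex 3.0 0.8 4.4
  endloop
 endfacet
 facet normal -0.414 0.113 0.903
  outer loop
   vertex 1.2 2.2 3.4
   vertex 3.0 0.8 4.4
   vertex 3.0 4.0 4.0
  endloop
 endfacet
 facet normal -0.151 0.679 -0.719
  outer loop
   vertex 3.2 3.6 3.0
   vertex 4.0 0.6 0.0
   vertex 1.2 0.4 0.4
  endloop
 endfacet
 facet normal 0.982 0.109 0.153
  outer loop
   vertex 3.2 3.6 3.0
   vertex 3.0 4.0 4.0
   vertex 4.0 0.6 0.0
  endloop
 endfacet
 facet normal -0.575 0.701 -0.421
  outer loop
   vertex 3.2 3.6 3.0
   vertex 1.2 0.4 0.4
   vertex 1.2 2.2 3.4
  endloop
 endfacet
 facet normal -0.578 0.711 -0.400
  outer loop
   vertex 3.2 3.6 3.0
   vertex 1.2 2.2 3.4
   vertex 3.0 4.0 4.0
  endloop
 endfacet
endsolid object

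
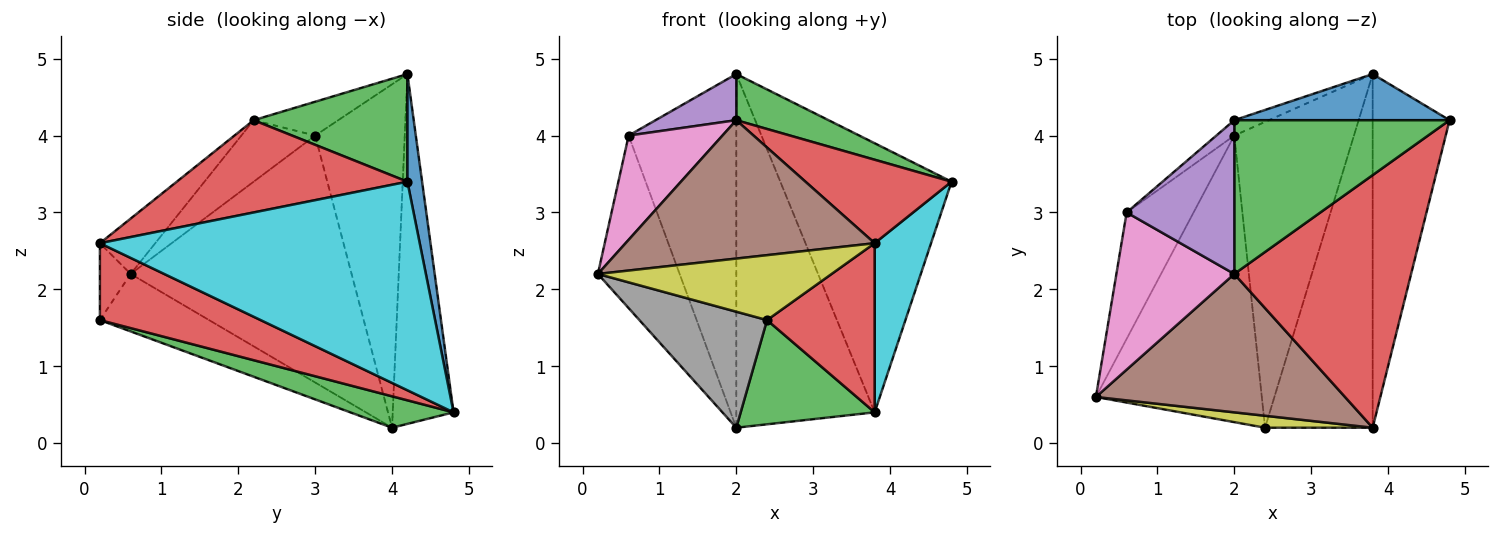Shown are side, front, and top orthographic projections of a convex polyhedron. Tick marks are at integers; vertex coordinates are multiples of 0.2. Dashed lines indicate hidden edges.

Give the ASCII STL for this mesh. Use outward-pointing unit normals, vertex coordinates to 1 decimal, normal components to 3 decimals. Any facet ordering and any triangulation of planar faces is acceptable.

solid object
 facet normal -0.909 0.336 -0.246
  outer loop
   vertex 0.6 3.0 4.0
   vertex 2.0 4.0 0.2
   vertex 0.2 0.6 2.2
  endloop
 endfacet
 facet normal -0.639 0.768 -0.033
  outer loop
   vertex 0.6 3.0 4.0
   vertex 2.0 4.2 4.8
   vertex 2.0 4.0 0.2
  endloop
 endfacet
 facet normal 0.432 -0.259 0.864
  outer loop
   vertex 2.0 2.2 4.2
   vertex 4.8 4.2 3.4
   vertex 2.0 4.2 4.8
  endloop
 endfacet
 facet normal 0.444 -0.281 0.851
  outer loop
   vertex 2.0 2.2 4.2
   vertex 3.8 0.2 2.6
   vertex 4.8 4.2 3.4
  endloop
 endfacet
 facet normal -0.288 -0.275 0.917
  outer loop
   vertex 2.0 2.2 4.2
   vertex 2.0 4.2 4.8
   vertex 0.6 3.0 4.0
  endloop
 endfacet
 facet normal -0.155 -0.699 0.699
  outer loop
   vertex 2.0 2.2 4.2
   vertex 0.2 0.6 2.2
   vertex 3.8 0.2 2.6
  endloop
 endfacet
 facet normal -0.399 -0.507 0.764
  outer loop
   vertex 2.0 2.2 4.2
   vertex 0.6 3.0 4.0
   vertex 0.2 0.6 2.2
  endloop
 endfacet
 facet normal -0.306 -0.357 -0.883
  outer loop
   vertex 2.4 0.2 1.6
   vertex 0.2 0.6 2.2
   vertex 2.0 4.0 0.2
  endloop
 endfacet
 facet normal -0.128 -0.975 0.180
  outer loop
   vertex 2.4 0.2 1.6
   vertex 3.8 0.2 2.6
   vertex 0.2 0.6 2.2
  endloop
 endfacet
 facet normal 0.926 -0.163 -0.341
  outer loop
   vertex 3.8 4.8 0.4
   vertex 4.8 4.2 3.4
   vertex 3.8 0.2 2.6
  endloop
 endfacet
 facet normal 0.084 0.982 0.168
  outer loop
   vertex 3.8 4.8 0.4
   vertex 2.0 4.2 4.8
   vertex 4.8 4.2 3.4
  endloop
 endfacet
 facet normal -0.402 0.915 -0.040
  outer loop
   vertex 3.8 4.8 0.4
   vertex 2.0 4.0 0.2
   vertex 2.0 4.2 4.8
  endloop
 endfacet
 facet normal 0.241 -0.313 -0.919
  outer loop
   vertex 3.8 4.8 0.4
   vertex 2.4 0.2 1.6
   vertex 2.0 4.0 0.2
  endloop
 endfacet
 facet normal 0.542 -0.363 -0.758
  outer loop
   vertex 3.8 4.8 0.4
   vertex 3.8 0.2 2.6
   vertex 2.4 0.2 1.6
  endloop
 endfacet
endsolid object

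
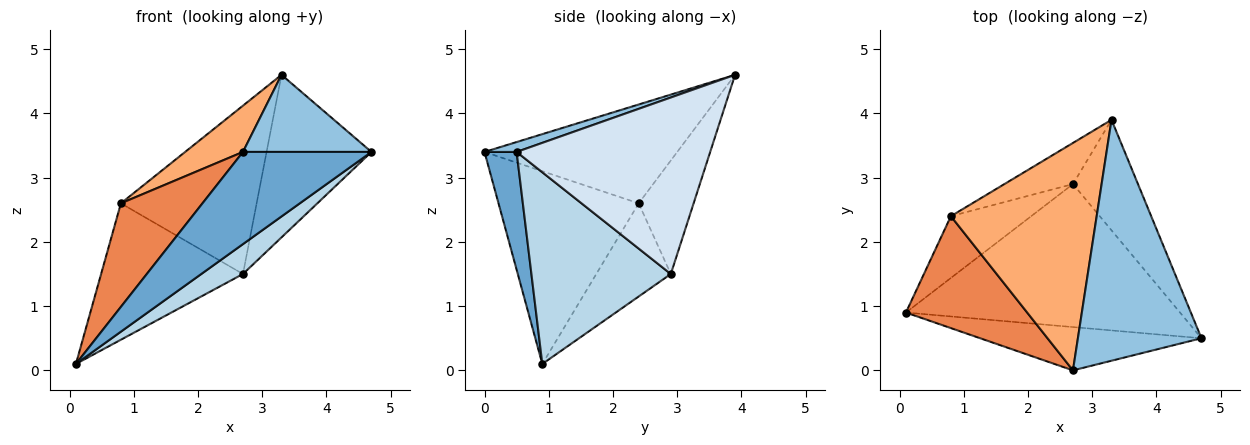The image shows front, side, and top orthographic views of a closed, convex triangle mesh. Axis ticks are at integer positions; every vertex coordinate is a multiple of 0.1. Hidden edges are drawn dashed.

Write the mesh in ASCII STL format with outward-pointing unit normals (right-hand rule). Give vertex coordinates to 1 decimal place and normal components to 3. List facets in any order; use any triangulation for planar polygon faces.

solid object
 facet normal 0.221 -0.883 -0.415
  outer loop
   vertex 2.7 0.0 3.4
   vertex 0.1 0.9 0.1
   vertex 4.7 0.5 3.4
  endloop
 endfacet
 facet normal 0.076 -0.304 0.950
  outer loop
   vertex 2.7 0.0 3.4
   vertex 4.7 0.5 3.4
   vertex 3.3 3.9 4.6
  endloop
 endfacet
 facet normal 0.565 -0.169 -0.808
  outer loop
   vertex 2.7 2.9 1.5
   vertex 4.7 0.5 3.4
   vertex 0.1 0.9 0.1
  endloop
 endfacet
 facet normal 0.836 0.453 -0.308
  outer loop
   vertex 2.7 2.9 1.5
   vertex 3.3 3.9 4.6
   vertex 4.7 0.5 3.4
  endloop
 endfacet
 facet normal -0.759 -0.442 0.478
  outer loop
   vertex 0.8 2.4 2.6
   vertex 0.1 0.9 0.1
   vertex 2.7 0.0 3.4
  endloop
 endfacet
 facet normal -0.553 -0.166 0.816
  outer loop
   vertex 0.8 2.4 2.6
   vertex 2.7 0.0 3.4
   vertex 3.3 3.9 4.6
  endloop
 endfacet
 facet normal -0.432 0.822 -0.372
  outer loop
   vertex 0.8 2.4 2.6
   vertex 2.7 2.9 1.5
   vertex 0.1 0.9 0.1
  endloop
 endfacet
 facet normal -0.366 0.904 -0.221
  outer loop
   vertex 0.8 2.4 2.6
   vertex 3.3 3.9 4.6
   vertex 2.7 2.9 1.5
  endloop
 endfacet
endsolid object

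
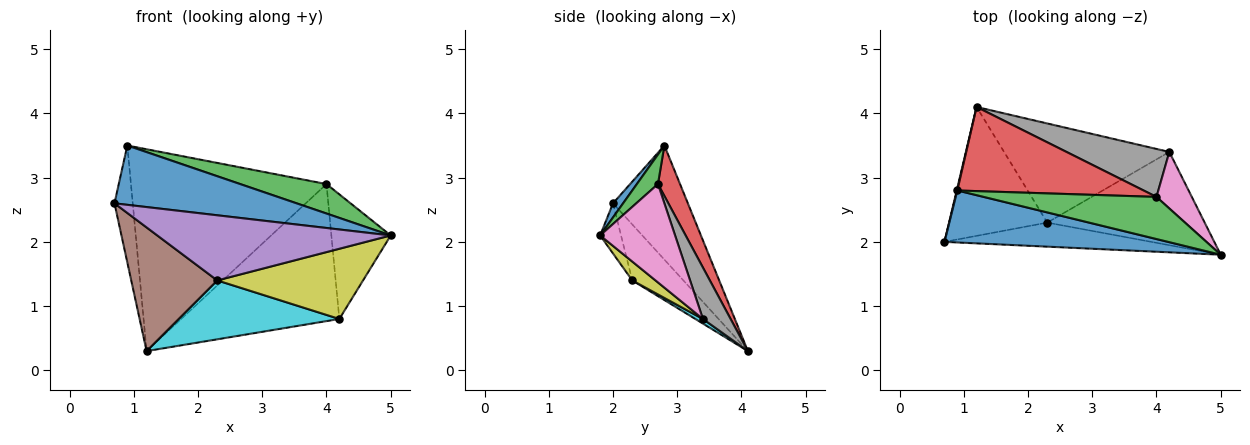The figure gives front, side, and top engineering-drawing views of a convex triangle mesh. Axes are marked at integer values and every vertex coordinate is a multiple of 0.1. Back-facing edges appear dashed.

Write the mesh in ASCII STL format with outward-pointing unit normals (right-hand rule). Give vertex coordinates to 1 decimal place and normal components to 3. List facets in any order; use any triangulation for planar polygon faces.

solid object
 facet normal 0.042 -0.751 0.659
  outer loop
   vertex 0.9 2.8 3.5
   vertex 0.7 2.0 2.6
   vertex 5.0 1.8 2.1
  endloop
 endfacet
 facet normal -0.971 0.237 0.005
  outer loop
   vertex 0.9 2.8 3.5
   vertex 1.2 4.1 0.3
   vertex 0.7 2.0 2.6
  endloop
 endfacet
 facet normal 0.139 -0.567 0.812
  outer loop
   vertex 4.0 2.7 2.9
   vertex 0.9 2.8 3.5
   vertex 5.0 1.8 2.1
  endloop
 endfacet
 facet normal 0.104 0.918 0.383
  outer loop
   vertex 4.0 2.7 2.9
   vertex 1.2 4.1 0.3
   vertex 0.9 2.8 3.5
  endloop
 endfacet
 facet normal -0.084 -0.935 -0.345
  outer loop
   vertex 2.3 2.3 1.4
   vertex 5.0 1.8 2.1
   vertex 0.7 2.0 2.6
  endloop
 endfacet
 facet normal -0.380 -0.640 -0.667
  outer loop
   vertex 2.3 2.3 1.4
   vertex 0.7 2.0 2.6
   vertex 1.2 4.1 0.3
  endloop
 endfacet
 facet normal 0.755 0.598 0.271
  outer loop
   vertex 4.2 3.4 0.8
   vertex 4.0 2.7 2.9
   vertex 5.0 1.8 2.1
  endloop
 endfacet
 facet normal 0.163 0.931 0.326
  outer loop
   vertex 4.2 3.4 0.8
   vertex 1.2 4.1 0.3
   vertex 4.0 2.7 2.9
  endloop
 endfacet
 facet normal 0.095 -0.599 -0.795
  outer loop
   vertex 4.2 3.4 0.8
   vertex 5.0 1.8 2.1
   vertex 2.3 2.3 1.4
  endloop
 endfacet
 facet normal 0.024 -0.511 -0.860
  outer loop
   vertex 4.2 3.4 0.8
   vertex 2.3 2.3 1.4
   vertex 1.2 4.1 0.3
  endloop
 endfacet
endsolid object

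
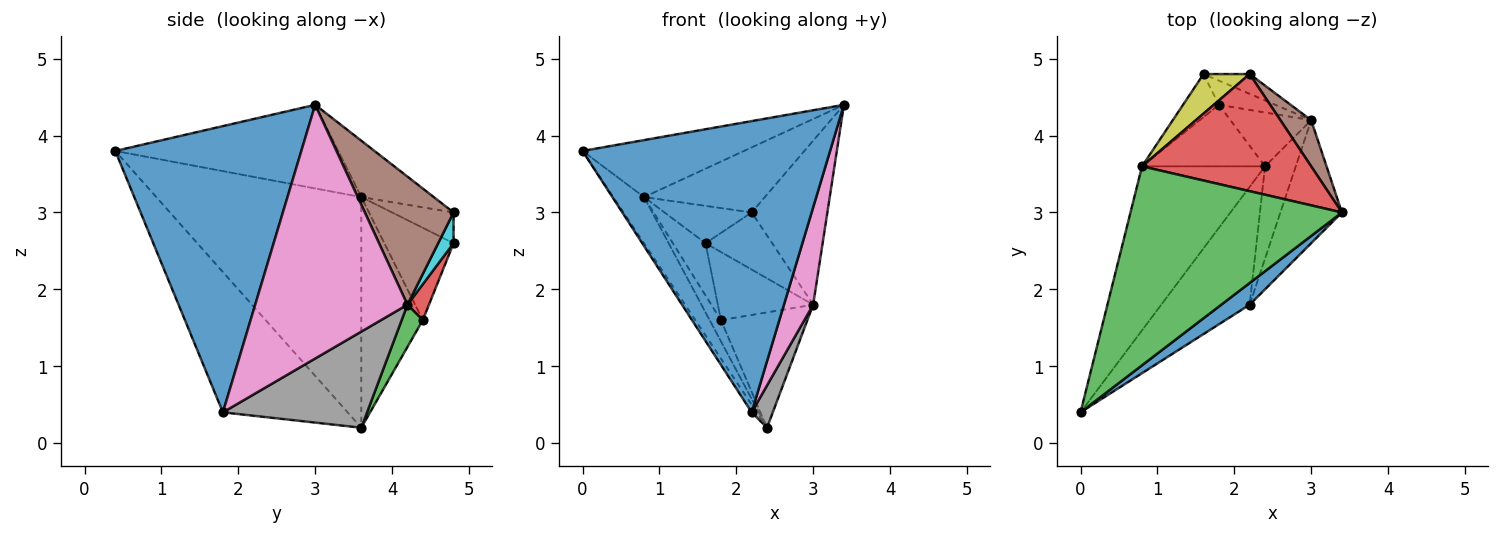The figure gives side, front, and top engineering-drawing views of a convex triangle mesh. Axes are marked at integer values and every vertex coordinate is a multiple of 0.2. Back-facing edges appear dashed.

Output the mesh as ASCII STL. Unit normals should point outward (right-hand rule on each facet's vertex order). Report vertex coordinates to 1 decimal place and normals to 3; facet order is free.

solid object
 facet normal 0.600 -0.798 0.059
  outer loop
   vertex 2.2 1.8 0.4
   vertex 3.4 3.0 4.4
   vertex 0.0 0.4 3.8
  endloop
 endfacet
 facet normal -0.846 0.035 -0.533
  outer loop
   vertex 2.2 1.8 0.4
   vertex 0.0 0.4 3.8
   vertex 2.4 3.6 0.2
  endloop
 endfacet
 facet normal -0.355 0.257 0.899
  outer loop
   vertex 0.8 3.6 3.2
   vertex 0.0 0.4 3.8
   vertex 3.4 3.0 4.4
  endloop
 endfacet
 facet normal -0.280 0.466 0.839
  outer loop
   vertex 0.8 3.6 3.2
   vertex 3.4 3.0 4.4
   vertex 2.2 4.8 3.0
  endloop
 endfacet
 facet normal -0.875 0.131 -0.467
  outer loop
   vertex 0.8 3.6 3.2
   vertex 2.4 3.6 0.2
   vertex 0.0 0.4 3.8
  endloop
 endfacet
 facet normal 0.748 0.639 0.180
  outer loop
   vertex 3.0 4.2 1.8
   vertex 2.2 4.8 3.0
   vertex 3.4 3.0 4.4
  endloop
 endfacet
 facet normal 0.955 -0.183 -0.232
  outer loop
   vertex 3.0 4.2 1.8
   vertex 3.4 3.0 4.4
   vertex 2.2 1.8 0.4
  endloop
 endfacet
 facet normal 0.943 -0.138 -0.302
  outer loop
   vertex 3.0 4.2 1.8
   vertex 2.2 1.8 0.4
   vertex 2.4 3.6 0.2
  endloop
 endfacet
 facet normal -0.436 0.618 0.654
  outer loop
   vertex 1.6 4.8 2.6
   vertex 0.8 3.6 3.2
   vertex 2.2 4.8 3.0
  endloop
 endfacet
 facet normal 0.213 0.923 -0.320
  outer loop
   vertex 1.6 4.8 2.6
   vertex 2.2 4.8 3.0
   vertex 3.0 4.2 1.8
  endloop
 endfacet
 facet normal -0.871 0.160 -0.465
  outer loop
   vertex 1.8 4.4 1.6
   vertex 2.4 3.6 0.2
   vertex 0.8 3.6 3.2
  endloop
 endfacet
 facet normal -0.853 0.403 -0.332
  outer loop
   vertex 1.8 4.4 1.6
   vertex 0.8 3.6 3.2
   vertex 1.6 4.8 2.6
  endloop
 endfacet
 facet normal 0.216 0.885 -0.413
  outer loop
   vertex 1.8 4.4 1.6
   vertex 3.0 4.2 1.8
   vertex 2.4 3.6 0.2
  endloop
 endfacet
 facet normal 0.208 0.922 -0.327
  outer loop
   vertex 1.8 4.4 1.6
   vertex 1.6 4.8 2.6
   vertex 3.0 4.2 1.8
  endloop
 endfacet
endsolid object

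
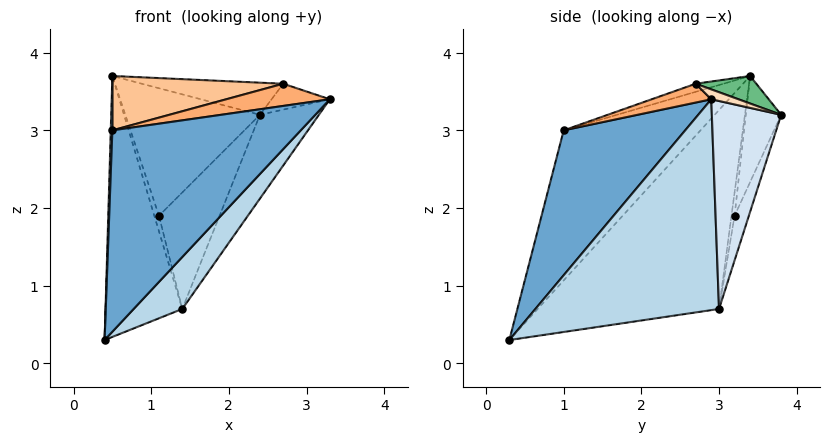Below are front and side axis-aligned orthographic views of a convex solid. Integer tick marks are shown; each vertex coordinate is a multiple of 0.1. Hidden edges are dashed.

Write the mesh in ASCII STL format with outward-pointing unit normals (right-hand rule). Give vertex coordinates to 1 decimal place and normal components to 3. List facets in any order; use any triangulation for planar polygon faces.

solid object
 facet normal 0.532 -0.824 0.194
  outer loop
   vertex 0.5 1.0 3.0
   vertex 0.4 0.3 0.3
   vertex 3.3 2.9 3.4
  endloop
 endfacet
 facet normal -0.999 -0.012 0.040
  outer loop
   vertex 0.5 1.0 3.0
   vertex 0.5 3.4 3.7
   vertex 0.4 0.3 0.3
  endloop
 endfacet
 facet normal 0.796 -0.211 -0.568
  outer loop
   vertex 1.4 3.0 0.7
   vertex 3.3 2.9 3.4
   vertex 0.4 0.3 0.3
  endloop
 endfacet
 facet normal 0.678 0.577 -0.456
  outer loop
   vertex 1.4 3.0 0.7
   vertex 2.4 3.8 3.2
   vertex 3.3 2.9 3.4
  endloop
 endfacet
 facet normal -0.875 0.370 -0.312
  outer loop
   vertex 1.4 3.0 0.7
   vertex 0.4 0.3 0.3
   vertex 0.5 3.4 3.7
  endloop
 endfacet
 facet normal 0.422 -0.734 0.532
  outer loop
   vertex 2.7 2.7 3.6
   vertex 0.5 1.0 3.0
   vertex 3.3 2.9 3.4
  endloop
 endfacet
 facet normal -0.045 -0.280 0.959
  outer loop
   vertex 2.7 2.7 3.6
   vertex 0.5 3.4 3.7
   vertex 0.5 1.0 3.0
  endloop
 endfacet
 facet normal 0.177 0.379 0.909
  outer loop
   vertex 2.7 2.7 3.6
   vertex 3.3 2.9 3.4
   vertex 2.4 3.8 3.2
  endloop
 endfacet
 facet normal 0.161 0.376 0.913
  outer loop
   vertex 2.7 2.7 3.6
   vertex 2.4 3.8 3.2
   vertex 0.5 3.4 3.7
  endloop
 endfacet
 facet normal -0.250 0.950 -0.189
  outer loop
   vertex 1.1 3.2 1.9
   vertex 0.5 3.4 3.7
   vertex 2.4 3.8 3.2
  endloop
 endfacet
 facet normal -0.535 0.802 -0.267
  outer loop
   vertex 1.1 3.2 1.9
   vertex 1.4 3.0 0.7
   vertex 0.5 3.4 3.7
  endloop
 endfacet
 facet normal -0.224 0.951 -0.215
  outer loop
   vertex 1.1 3.2 1.9
   vertex 2.4 3.8 3.2
   vertex 1.4 3.0 0.7
  endloop
 endfacet
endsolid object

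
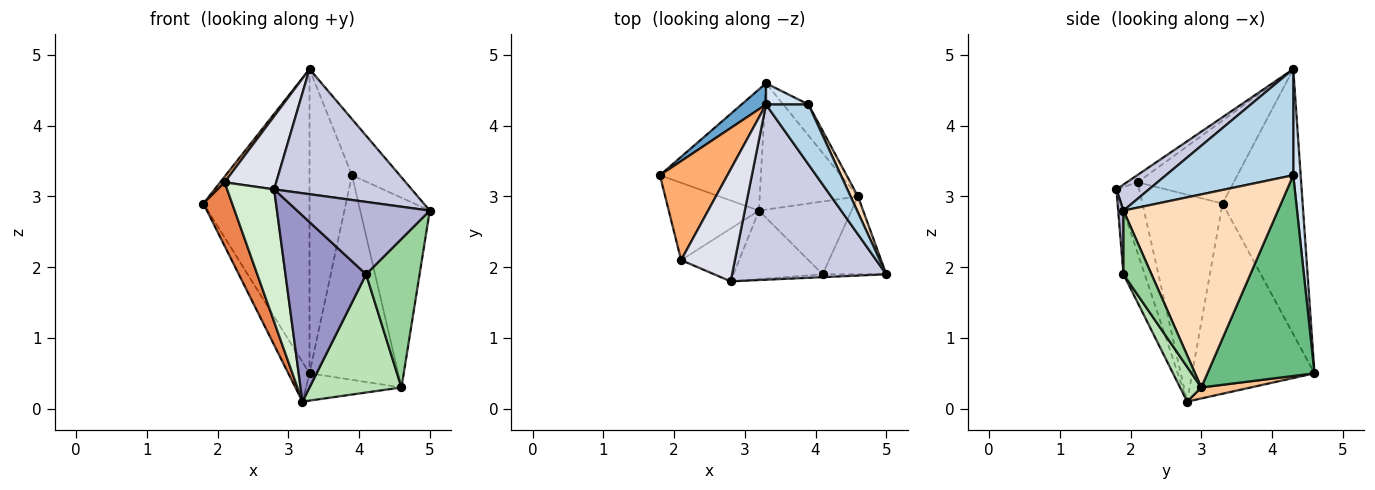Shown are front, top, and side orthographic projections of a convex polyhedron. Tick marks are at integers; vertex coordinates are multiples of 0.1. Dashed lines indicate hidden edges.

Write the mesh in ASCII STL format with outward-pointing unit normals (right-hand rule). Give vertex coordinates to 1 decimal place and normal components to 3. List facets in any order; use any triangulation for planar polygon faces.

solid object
 facet normal -0.602 0.797 0.056
  outer loop
   vertex 3.3 4.3 4.8
   vertex 3.3 4.6 0.5
   vertex 1.8 3.3 2.9
  endloop
 endfacet
 facet normal -0.873 0.152 -0.464
  outer loop
   vertex 3.2 2.8 0.1
   vertex 1.8 3.3 2.9
   vertex 3.3 4.6 0.5
  endloop
 endfacet
 facet normal 0.877 0.329 0.351
  outer loop
   vertex 3.9 4.3 3.3
   vertex 3.3 4.3 4.8
   vertex 5.0 1.9 2.8
  endloop
 endfacet
 facet normal 0.171 0.983 0.069
  outer loop
   vertex 3.9 4.3 3.3
   vertex 3.3 4.6 0.5
   vertex 3.3 4.3 4.8
  endloop
 endfacet
 facet normal -0.871 -0.313 -0.380
  outer loop
   vertex 2.1 2.1 3.2
   vertex 1.8 3.3 2.9
   vertex 3.2 2.8 0.1
  endloop
 endfacet
 facet normal -0.775 -0.036 0.631
  outer loop
   vertex 2.1 2.1 3.2
   vertex 3.3 4.3 4.8
   vertex 1.8 3.3 2.9
  endloop
 endfacet
 facet normal 0.109 0.210 -0.972
  outer loop
   vertex 4.6 3.0 0.3
   vertex 3.2 2.8 0.1
   vertex 3.3 4.6 0.5
  endloop
 endfacet
 facet normal 0.911 0.410 0.035
  outer loop
   vertex 4.6 3.0 0.3
   vertex 3.9 4.3 3.3
   vertex 5.0 1.9 2.8
  endloop
 endfacet
 facet normal 0.767 0.635 -0.096
  outer loop
   vertex 4.6 3.0 0.3
   vertex 3.3 4.6 0.5
   vertex 3.9 4.3 3.3
  endloop
 endfacet
 facet normal 0.421 -0.804 -0.421
  outer loop
   vertex 4.1 1.9 1.9
   vertex 4.6 3.0 0.3
   vertex 5.0 1.9 2.8
  endloop
 endfacet
 facet normal 0.193 -0.836 -0.514
  outer loop
   vertex 4.1 1.9 1.9
   vertex 3.2 2.8 0.1
   vertex 4.6 3.0 0.3
  endloop
 endfacet
 facet normal -0.411 -0.847 -0.337
  outer loop
   vertex 2.8 1.8 3.1
   vertex 2.1 2.1 3.2
   vertex 3.2 2.8 0.1
  endloop
 endfacet
 facet normal -0.240 -0.911 -0.336
  outer loop
   vertex 2.8 1.8 3.1
   vertex 3.2 2.8 0.1
   vertex 4.1 1.9 1.9
  endloop
 endfacet
 facet normal 0.040 -0.998 -0.040
  outer loop
   vertex 2.8 1.8 3.1
   vertex 4.1 1.9 1.9
   vertex 5.0 1.9 2.8
  endloop
 endfacet
 facet normal 0.136 -0.576 0.806
  outer loop
   vertex 2.8 1.8 3.1
   vertex 5.0 1.9 2.8
   vertex 3.3 4.3 4.8
  endloop
 endfacet
 facet normal -0.114 -0.543 0.832
  outer loop
   vertex 2.8 1.8 3.1
   vertex 3.3 4.3 4.8
   vertex 2.1 2.1 3.2
  endloop
 endfacet
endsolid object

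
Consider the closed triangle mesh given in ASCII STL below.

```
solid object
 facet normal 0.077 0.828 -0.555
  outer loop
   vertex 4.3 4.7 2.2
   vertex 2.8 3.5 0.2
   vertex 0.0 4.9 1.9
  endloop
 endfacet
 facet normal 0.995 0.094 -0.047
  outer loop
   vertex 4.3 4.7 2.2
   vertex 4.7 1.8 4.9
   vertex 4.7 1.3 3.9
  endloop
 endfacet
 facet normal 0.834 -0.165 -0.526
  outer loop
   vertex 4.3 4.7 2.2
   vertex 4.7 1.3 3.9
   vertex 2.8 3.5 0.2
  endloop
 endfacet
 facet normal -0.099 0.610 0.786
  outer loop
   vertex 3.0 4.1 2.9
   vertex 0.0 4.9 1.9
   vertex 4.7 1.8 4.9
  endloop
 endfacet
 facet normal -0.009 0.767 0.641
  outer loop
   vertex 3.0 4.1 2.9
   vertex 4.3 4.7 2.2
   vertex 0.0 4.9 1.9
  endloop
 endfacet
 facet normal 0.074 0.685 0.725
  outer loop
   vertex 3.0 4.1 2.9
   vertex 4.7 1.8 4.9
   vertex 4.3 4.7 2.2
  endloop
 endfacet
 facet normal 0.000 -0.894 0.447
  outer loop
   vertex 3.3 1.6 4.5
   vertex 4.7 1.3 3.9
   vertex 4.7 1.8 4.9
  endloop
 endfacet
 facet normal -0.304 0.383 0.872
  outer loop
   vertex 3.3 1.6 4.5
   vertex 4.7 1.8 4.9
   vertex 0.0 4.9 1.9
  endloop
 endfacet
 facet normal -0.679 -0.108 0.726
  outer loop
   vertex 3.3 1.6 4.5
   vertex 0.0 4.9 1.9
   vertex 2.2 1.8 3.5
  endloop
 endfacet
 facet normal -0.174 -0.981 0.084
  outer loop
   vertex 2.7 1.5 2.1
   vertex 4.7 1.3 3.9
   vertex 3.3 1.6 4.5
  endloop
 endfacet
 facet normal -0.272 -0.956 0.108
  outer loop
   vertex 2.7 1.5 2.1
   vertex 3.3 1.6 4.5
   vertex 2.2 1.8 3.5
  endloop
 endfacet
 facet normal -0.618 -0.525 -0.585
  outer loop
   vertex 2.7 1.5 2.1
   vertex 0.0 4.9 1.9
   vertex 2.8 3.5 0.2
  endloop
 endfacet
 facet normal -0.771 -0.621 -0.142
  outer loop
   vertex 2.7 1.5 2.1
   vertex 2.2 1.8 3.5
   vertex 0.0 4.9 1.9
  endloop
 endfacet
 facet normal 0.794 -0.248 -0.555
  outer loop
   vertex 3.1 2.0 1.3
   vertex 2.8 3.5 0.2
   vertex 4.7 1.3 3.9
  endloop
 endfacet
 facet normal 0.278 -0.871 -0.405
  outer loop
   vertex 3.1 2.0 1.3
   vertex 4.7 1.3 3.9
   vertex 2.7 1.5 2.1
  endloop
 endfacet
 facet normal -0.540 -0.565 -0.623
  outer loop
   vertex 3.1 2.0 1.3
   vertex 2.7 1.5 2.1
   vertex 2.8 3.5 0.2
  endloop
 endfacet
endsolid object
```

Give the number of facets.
16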